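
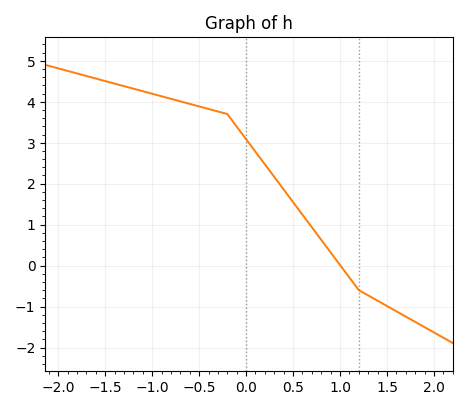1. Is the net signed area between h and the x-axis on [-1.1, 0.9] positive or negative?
positive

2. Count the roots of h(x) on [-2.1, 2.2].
1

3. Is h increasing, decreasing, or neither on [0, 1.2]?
decreasing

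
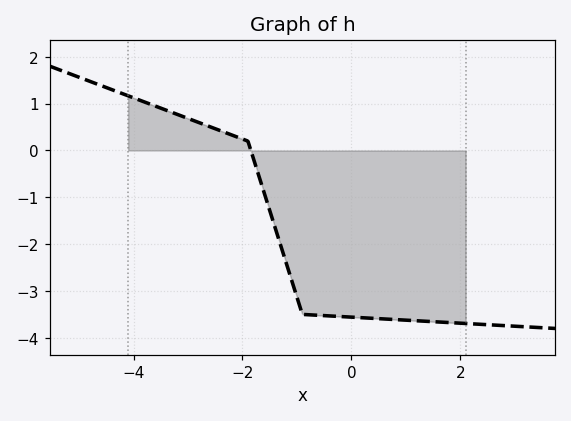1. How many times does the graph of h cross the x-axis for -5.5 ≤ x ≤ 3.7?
1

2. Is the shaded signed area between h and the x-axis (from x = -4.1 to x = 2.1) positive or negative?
negative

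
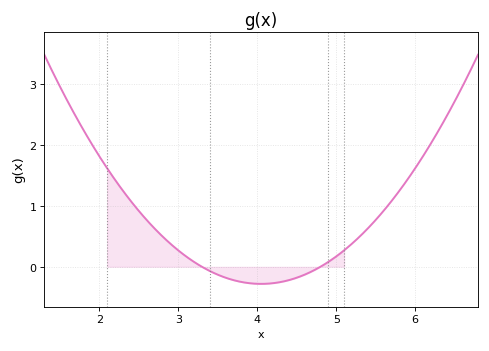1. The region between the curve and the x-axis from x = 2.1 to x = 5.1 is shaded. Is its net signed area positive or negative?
positive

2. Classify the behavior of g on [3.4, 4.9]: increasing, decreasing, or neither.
neither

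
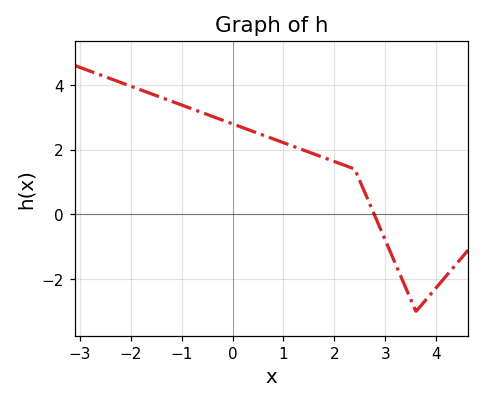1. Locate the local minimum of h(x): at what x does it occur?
3.6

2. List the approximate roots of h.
2.78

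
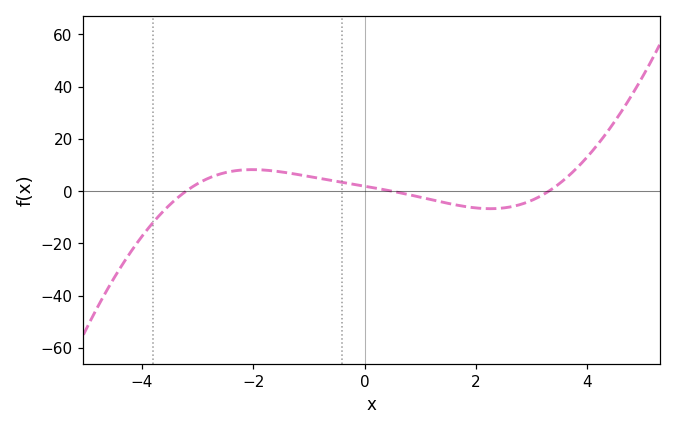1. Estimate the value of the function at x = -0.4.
3.3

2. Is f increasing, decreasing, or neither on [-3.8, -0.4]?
neither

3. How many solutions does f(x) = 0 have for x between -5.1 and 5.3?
3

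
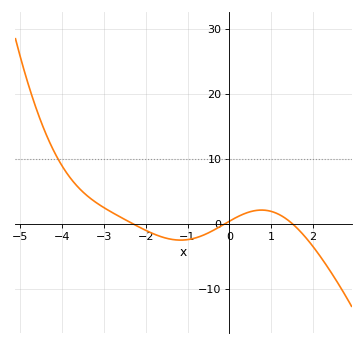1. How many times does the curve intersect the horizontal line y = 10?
1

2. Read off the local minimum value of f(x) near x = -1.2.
-2.5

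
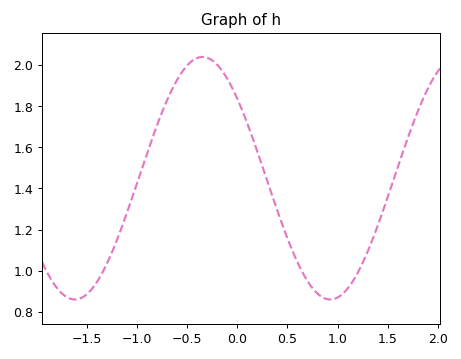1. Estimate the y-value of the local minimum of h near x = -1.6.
0.86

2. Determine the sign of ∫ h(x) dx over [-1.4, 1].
positive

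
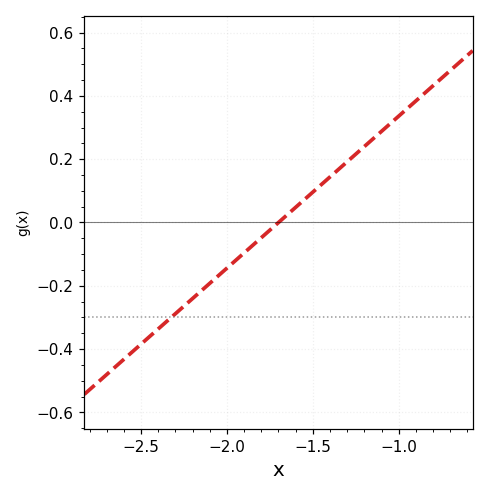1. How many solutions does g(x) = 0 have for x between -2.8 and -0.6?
1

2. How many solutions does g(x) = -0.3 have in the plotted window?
1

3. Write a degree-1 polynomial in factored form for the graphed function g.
y = 0.48(x + 1.7)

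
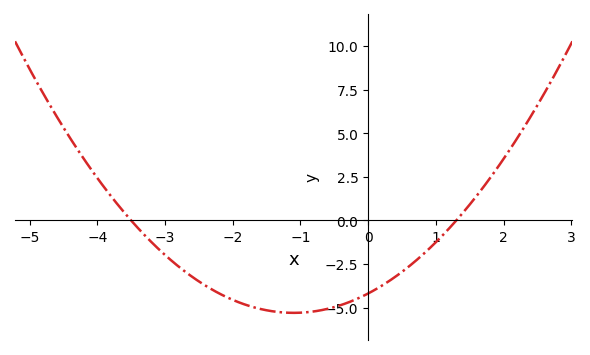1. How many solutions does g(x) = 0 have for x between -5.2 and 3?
2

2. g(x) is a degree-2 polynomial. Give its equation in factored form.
y = 0.92(x + 3.5)(x - 1.3)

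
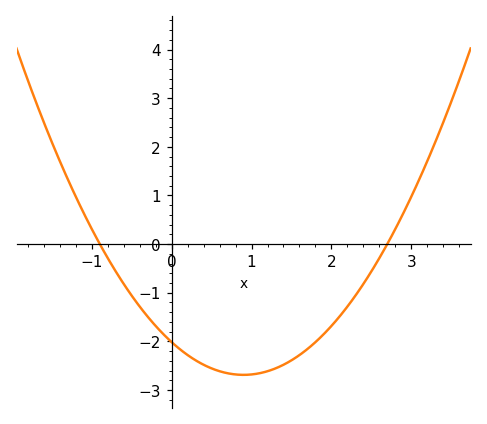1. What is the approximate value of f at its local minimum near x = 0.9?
-2.7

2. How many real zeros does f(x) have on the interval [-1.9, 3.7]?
2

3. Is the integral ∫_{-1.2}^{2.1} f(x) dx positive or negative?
negative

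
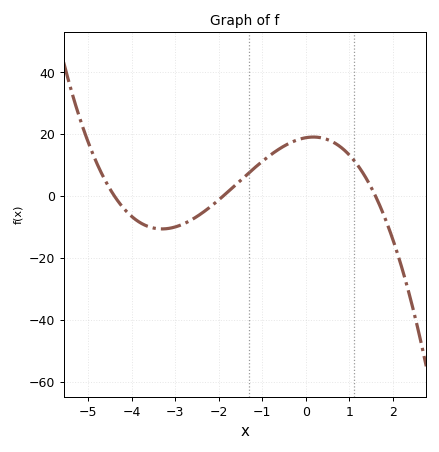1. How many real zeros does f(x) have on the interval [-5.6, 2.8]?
3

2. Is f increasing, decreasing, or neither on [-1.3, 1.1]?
neither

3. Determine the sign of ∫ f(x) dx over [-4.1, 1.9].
positive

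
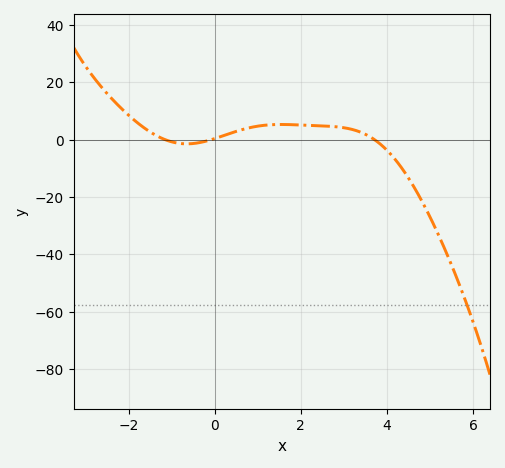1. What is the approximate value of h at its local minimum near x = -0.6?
-1.47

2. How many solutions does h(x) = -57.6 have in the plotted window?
1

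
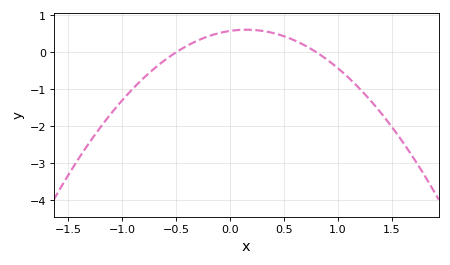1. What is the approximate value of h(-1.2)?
-2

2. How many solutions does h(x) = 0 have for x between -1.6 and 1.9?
2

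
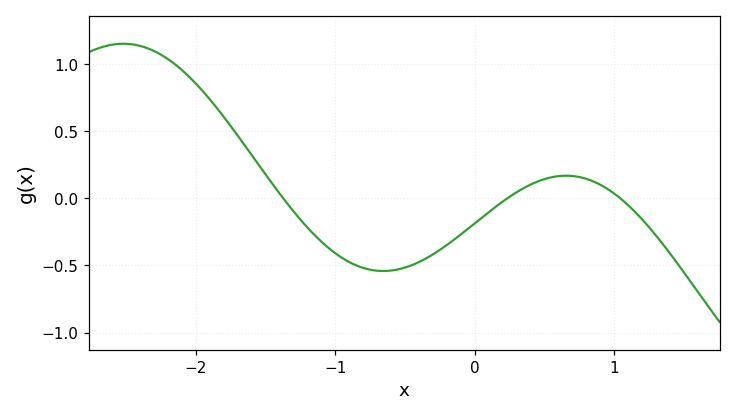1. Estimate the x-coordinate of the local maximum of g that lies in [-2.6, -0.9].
-2.52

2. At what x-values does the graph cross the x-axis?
-1.37, 0.233, 1.04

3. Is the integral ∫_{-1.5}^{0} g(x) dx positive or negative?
negative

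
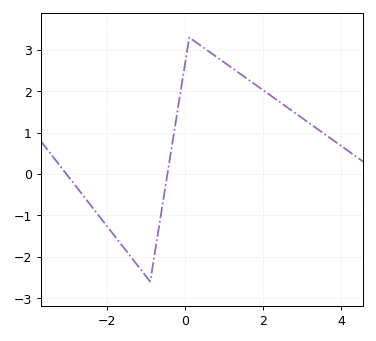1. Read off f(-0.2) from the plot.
1.53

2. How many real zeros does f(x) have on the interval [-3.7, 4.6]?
2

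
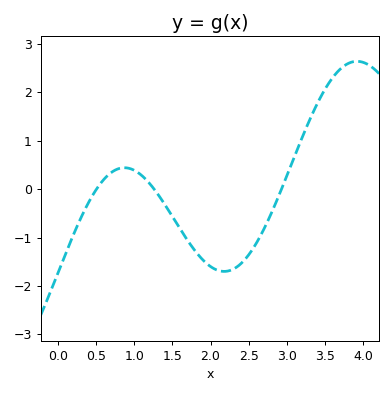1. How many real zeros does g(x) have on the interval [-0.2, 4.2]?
3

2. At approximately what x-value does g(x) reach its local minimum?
2.18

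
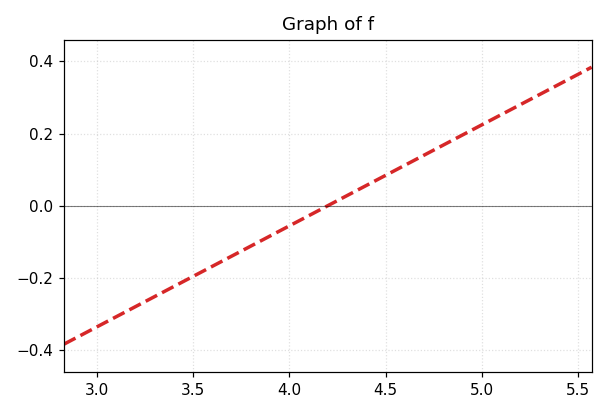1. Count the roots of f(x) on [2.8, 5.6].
1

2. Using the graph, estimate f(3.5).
-0.2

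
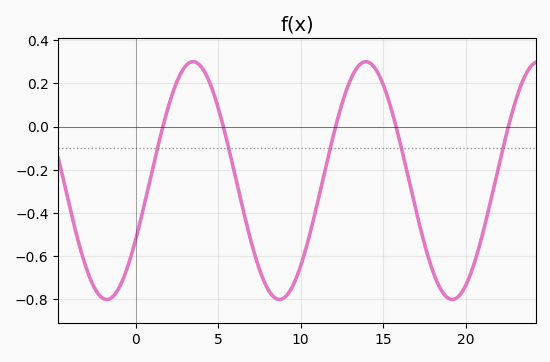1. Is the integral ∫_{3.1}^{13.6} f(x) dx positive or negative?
negative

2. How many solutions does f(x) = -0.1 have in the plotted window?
5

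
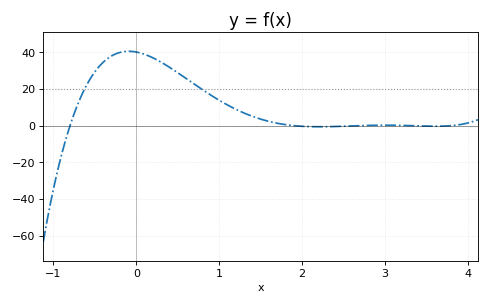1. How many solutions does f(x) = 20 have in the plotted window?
2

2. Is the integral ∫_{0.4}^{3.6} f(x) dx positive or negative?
positive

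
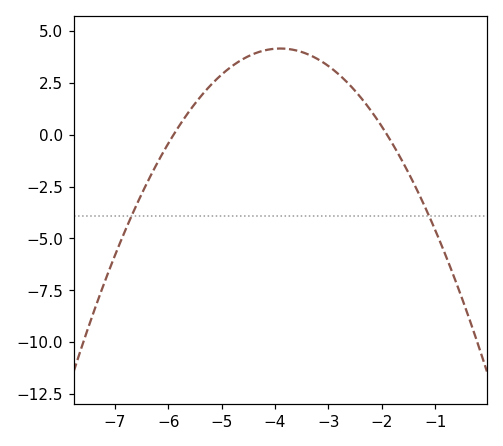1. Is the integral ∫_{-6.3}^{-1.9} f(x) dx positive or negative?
positive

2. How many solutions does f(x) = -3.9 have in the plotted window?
2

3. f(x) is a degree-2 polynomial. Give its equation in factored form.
y = -1.04(x + 5.9)(x + 1.9)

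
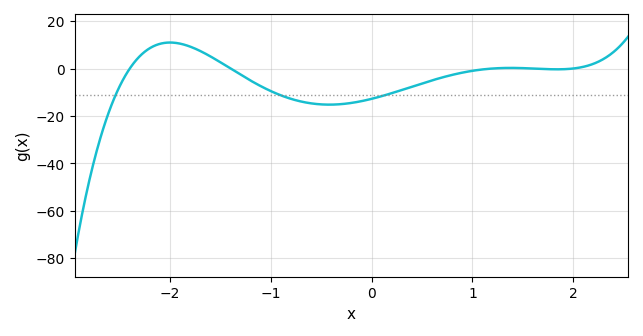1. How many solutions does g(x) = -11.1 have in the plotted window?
3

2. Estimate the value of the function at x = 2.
0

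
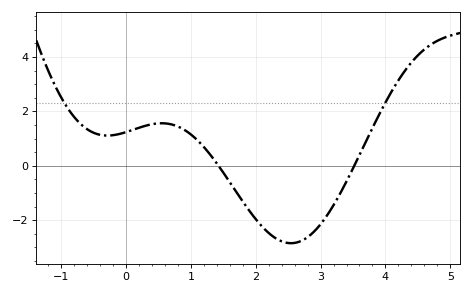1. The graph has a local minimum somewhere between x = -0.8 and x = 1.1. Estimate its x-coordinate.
-0.3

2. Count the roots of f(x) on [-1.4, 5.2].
2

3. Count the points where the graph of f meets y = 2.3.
2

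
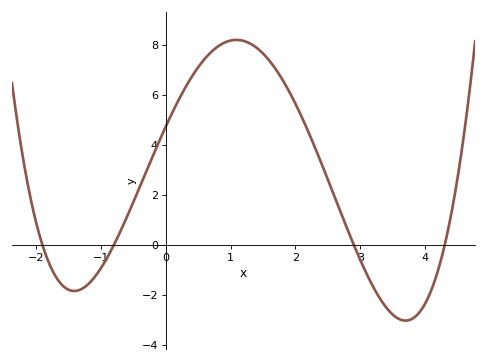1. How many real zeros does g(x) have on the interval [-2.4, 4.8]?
4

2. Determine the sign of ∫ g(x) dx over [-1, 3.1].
positive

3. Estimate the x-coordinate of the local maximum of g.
1.09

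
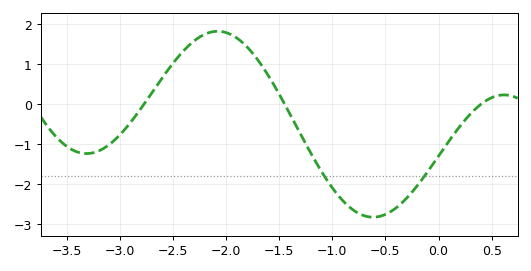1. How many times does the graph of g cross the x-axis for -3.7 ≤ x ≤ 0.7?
3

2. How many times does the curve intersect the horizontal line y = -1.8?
2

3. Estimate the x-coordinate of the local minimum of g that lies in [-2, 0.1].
-0.6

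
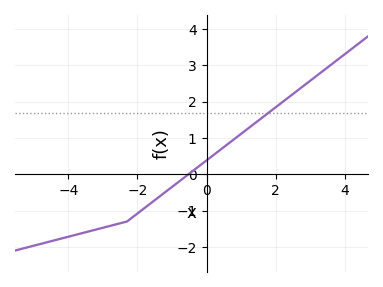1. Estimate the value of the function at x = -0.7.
-0.13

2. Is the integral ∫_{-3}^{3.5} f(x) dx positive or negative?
positive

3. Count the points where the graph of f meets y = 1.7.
1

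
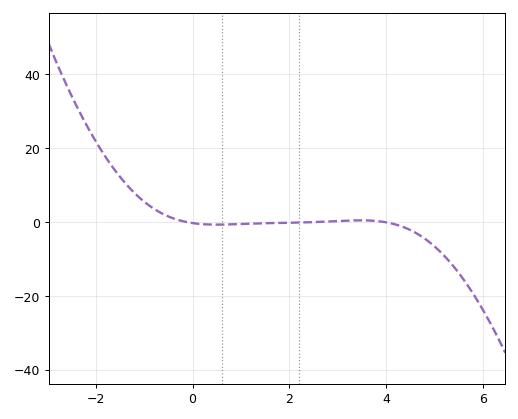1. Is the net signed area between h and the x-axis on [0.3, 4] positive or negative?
negative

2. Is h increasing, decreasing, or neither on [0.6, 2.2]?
increasing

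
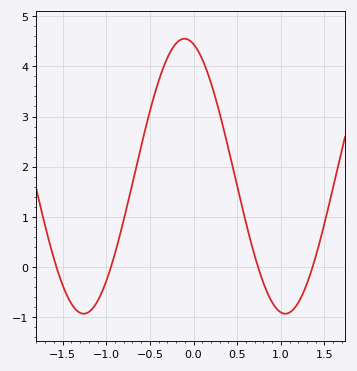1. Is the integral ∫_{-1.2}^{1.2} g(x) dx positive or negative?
positive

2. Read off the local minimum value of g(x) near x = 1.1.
-0.9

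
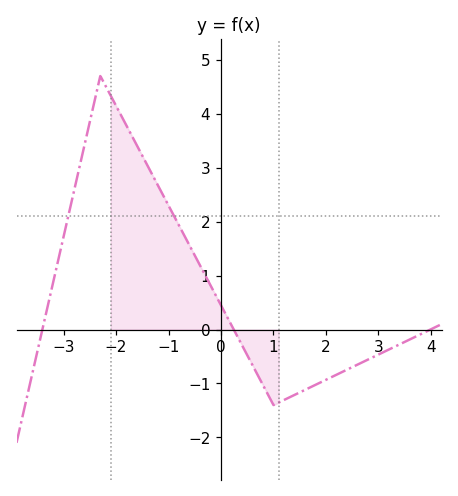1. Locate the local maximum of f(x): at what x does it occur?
-2.3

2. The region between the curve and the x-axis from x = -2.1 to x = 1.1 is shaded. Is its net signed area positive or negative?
positive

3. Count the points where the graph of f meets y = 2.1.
2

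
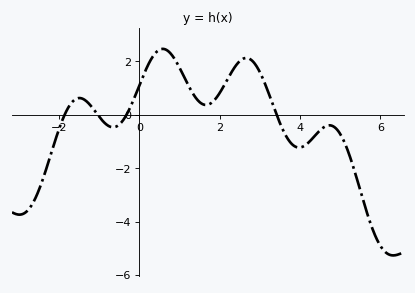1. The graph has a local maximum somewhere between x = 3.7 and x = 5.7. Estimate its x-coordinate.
4.8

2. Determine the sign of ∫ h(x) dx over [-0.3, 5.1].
positive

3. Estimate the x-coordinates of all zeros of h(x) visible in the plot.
-1.8, -1, -0.4, 3.4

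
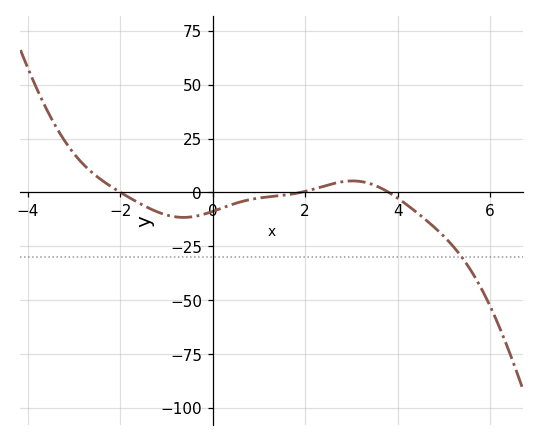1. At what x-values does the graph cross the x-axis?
-1.99, 1.9, 3.81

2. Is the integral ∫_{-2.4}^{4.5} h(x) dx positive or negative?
negative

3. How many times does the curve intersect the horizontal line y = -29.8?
1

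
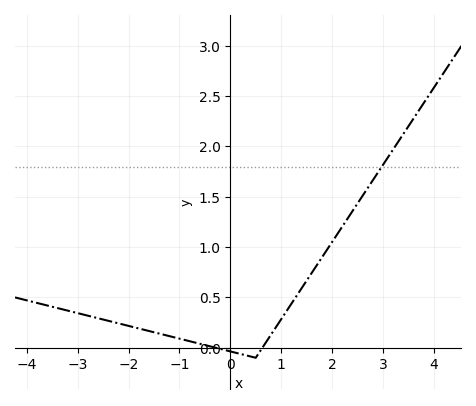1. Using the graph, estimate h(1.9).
0.974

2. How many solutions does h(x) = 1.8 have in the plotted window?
1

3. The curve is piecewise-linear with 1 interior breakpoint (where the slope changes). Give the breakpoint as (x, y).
(0.5, -0.1)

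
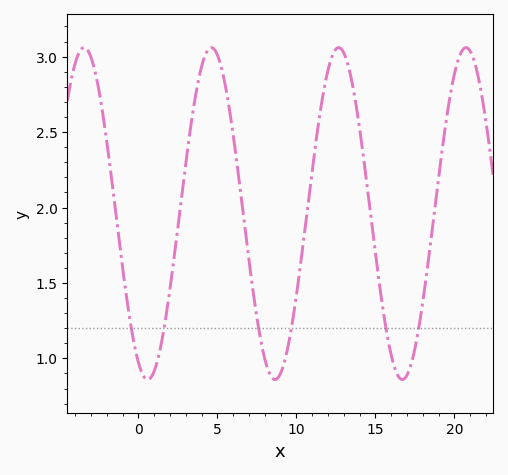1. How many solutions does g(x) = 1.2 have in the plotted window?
6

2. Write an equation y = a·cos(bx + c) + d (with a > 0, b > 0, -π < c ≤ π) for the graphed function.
y = 1.1cos(0.78x + 2.7) + 1.96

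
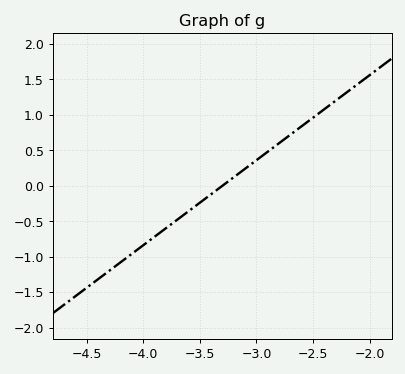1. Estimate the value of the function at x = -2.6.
0.85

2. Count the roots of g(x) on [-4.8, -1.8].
1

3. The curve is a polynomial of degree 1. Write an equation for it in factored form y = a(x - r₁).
y = 1.2(x + 3.3)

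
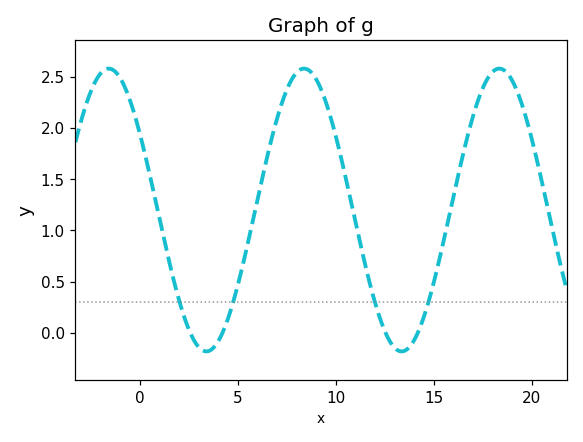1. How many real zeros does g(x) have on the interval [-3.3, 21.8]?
4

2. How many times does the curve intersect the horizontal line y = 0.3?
4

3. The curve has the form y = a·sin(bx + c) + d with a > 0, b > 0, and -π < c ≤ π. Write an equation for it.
y = 1.38sin(0.63x + 2.6) + 1.2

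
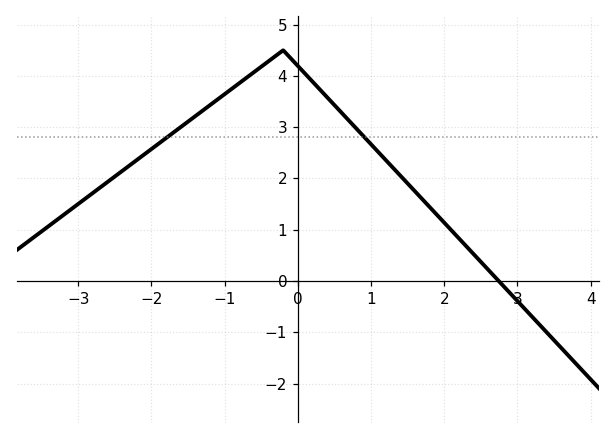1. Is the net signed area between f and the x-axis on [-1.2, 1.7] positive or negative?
positive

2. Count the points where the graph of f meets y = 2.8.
2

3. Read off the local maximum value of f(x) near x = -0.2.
4.5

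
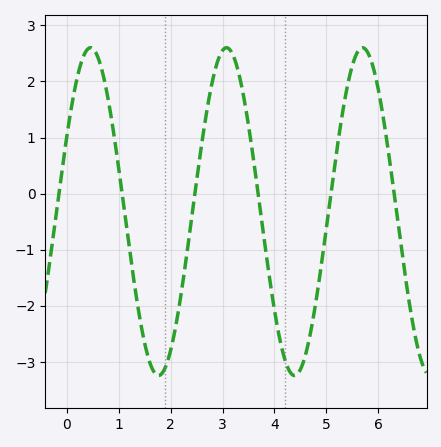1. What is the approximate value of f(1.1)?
-0.2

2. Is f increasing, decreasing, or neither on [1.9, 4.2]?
neither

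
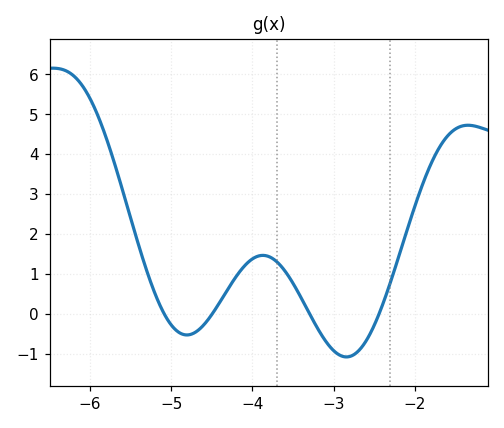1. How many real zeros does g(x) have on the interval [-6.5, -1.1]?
4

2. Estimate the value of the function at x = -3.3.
0.02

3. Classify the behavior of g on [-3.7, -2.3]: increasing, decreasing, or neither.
neither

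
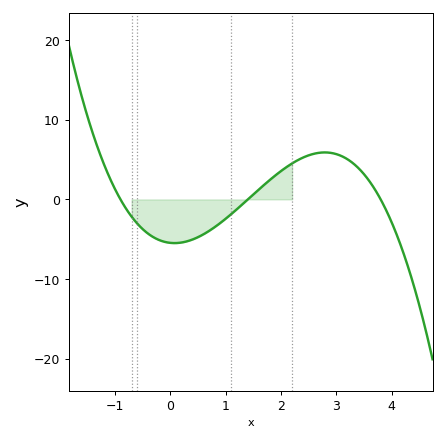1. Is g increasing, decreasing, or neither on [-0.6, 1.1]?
neither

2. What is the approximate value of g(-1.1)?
3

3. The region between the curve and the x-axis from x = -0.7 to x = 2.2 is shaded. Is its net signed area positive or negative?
negative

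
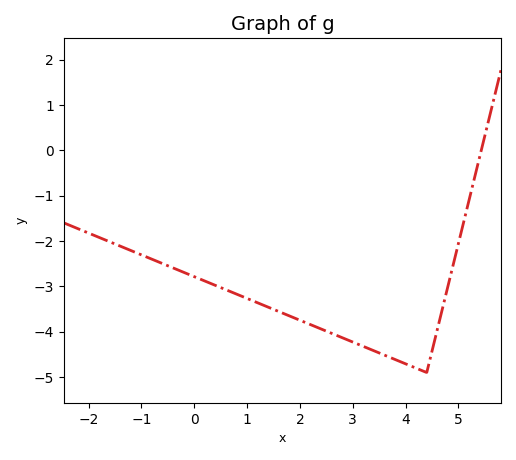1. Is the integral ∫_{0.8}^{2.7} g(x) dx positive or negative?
negative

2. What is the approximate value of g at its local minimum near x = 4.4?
-4.9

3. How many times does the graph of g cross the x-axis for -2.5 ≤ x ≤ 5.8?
1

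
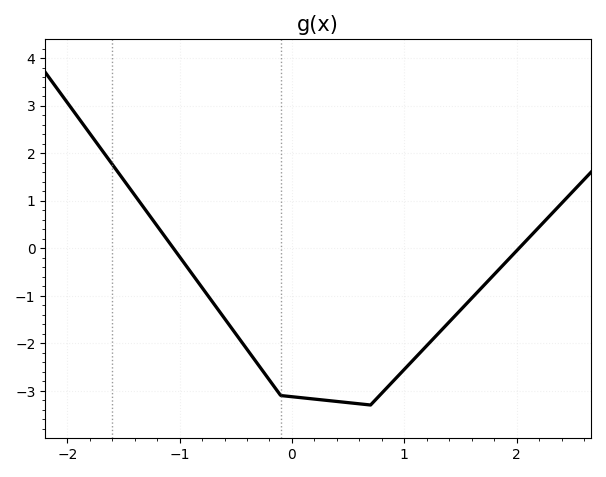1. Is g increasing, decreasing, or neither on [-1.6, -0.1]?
decreasing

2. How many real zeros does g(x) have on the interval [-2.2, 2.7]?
2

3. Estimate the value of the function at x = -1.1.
0.1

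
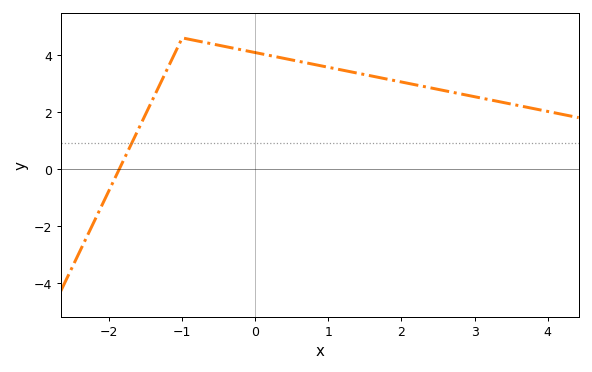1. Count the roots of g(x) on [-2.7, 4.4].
1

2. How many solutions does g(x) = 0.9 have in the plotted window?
1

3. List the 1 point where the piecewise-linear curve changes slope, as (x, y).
(-1, 4.6)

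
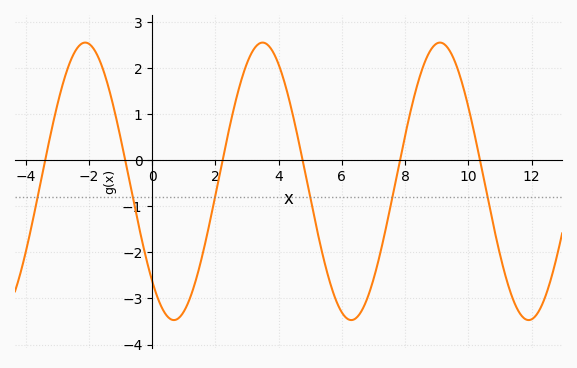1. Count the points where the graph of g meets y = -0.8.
6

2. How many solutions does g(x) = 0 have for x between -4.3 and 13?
6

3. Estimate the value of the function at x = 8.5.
1.89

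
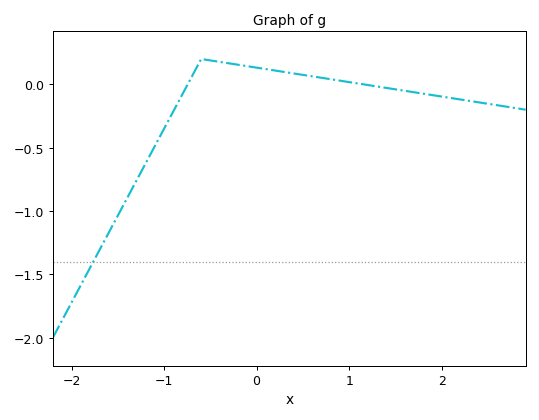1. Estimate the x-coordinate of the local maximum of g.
-0.6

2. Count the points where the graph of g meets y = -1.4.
1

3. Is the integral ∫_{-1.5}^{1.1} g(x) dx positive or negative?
negative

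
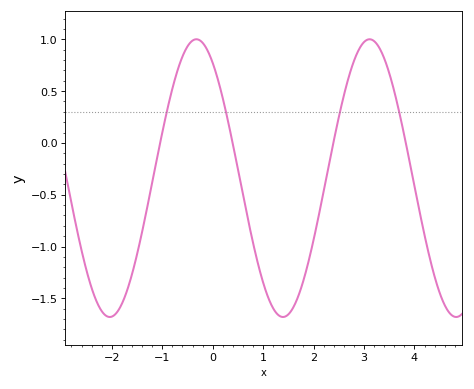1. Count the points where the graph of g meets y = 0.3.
4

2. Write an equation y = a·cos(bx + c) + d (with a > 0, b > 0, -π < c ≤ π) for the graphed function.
y = 1.34cos(1.8x + 0.59) - 0.34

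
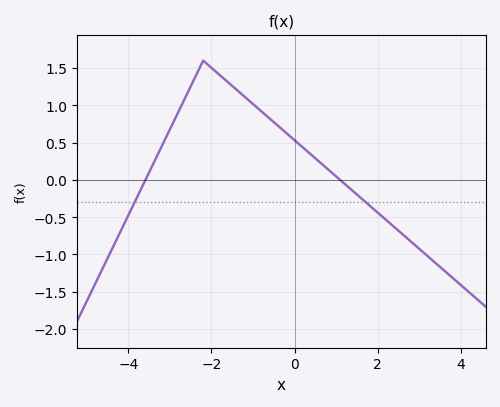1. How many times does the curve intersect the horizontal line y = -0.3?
2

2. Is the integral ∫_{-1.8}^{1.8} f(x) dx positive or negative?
positive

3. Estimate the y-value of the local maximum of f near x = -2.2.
1.6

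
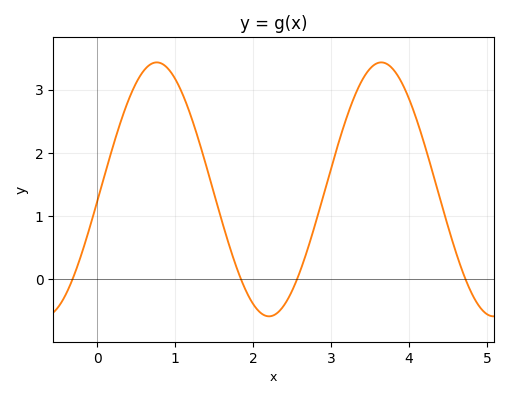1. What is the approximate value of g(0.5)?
3.11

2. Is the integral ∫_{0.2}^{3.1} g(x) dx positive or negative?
positive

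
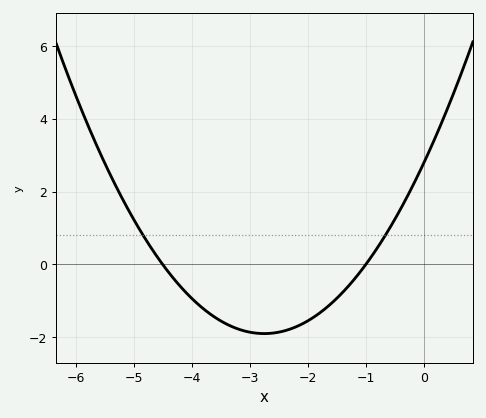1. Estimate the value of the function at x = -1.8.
-1.34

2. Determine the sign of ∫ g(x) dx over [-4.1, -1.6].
negative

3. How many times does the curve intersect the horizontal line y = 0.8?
2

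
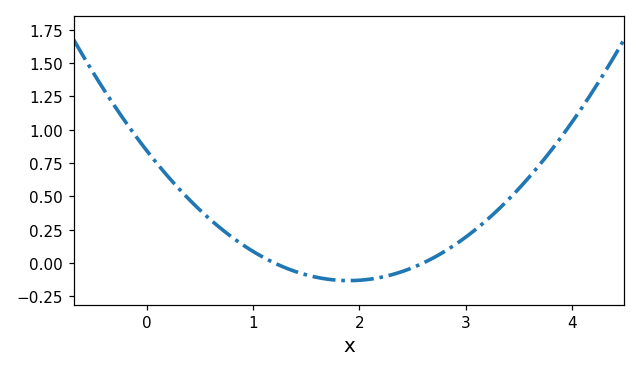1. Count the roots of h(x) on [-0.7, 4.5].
2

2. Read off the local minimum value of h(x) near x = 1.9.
-0.15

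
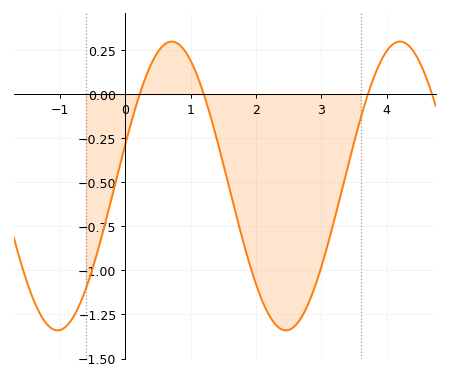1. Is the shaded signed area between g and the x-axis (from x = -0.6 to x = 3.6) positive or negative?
negative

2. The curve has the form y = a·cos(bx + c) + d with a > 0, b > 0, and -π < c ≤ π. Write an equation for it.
y = 0.82cos(1.8x - 1.3) - 0.52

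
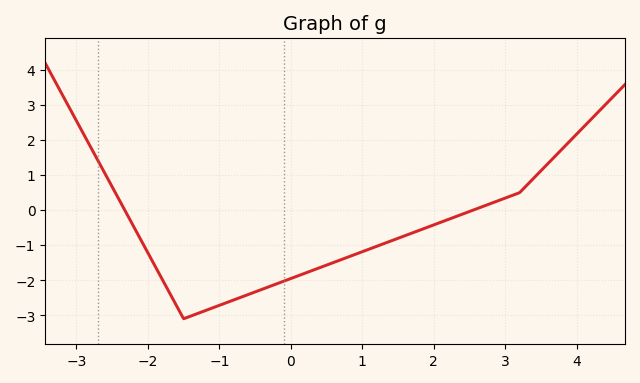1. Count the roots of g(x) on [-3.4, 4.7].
2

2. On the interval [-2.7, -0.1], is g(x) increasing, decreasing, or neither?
neither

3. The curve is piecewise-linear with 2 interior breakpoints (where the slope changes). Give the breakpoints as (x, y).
(-1.5, -3.1); (3.2, 0.5)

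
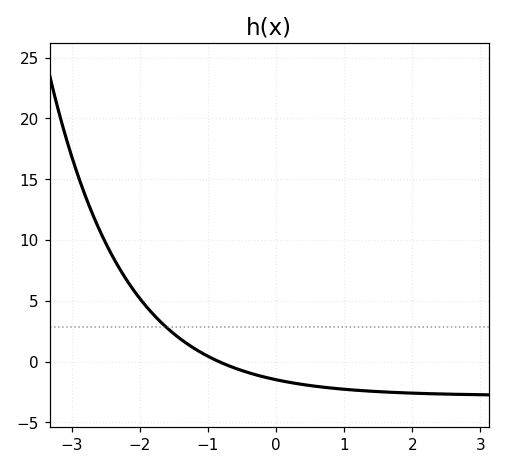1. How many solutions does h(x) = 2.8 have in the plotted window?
1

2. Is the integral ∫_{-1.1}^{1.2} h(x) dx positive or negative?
negative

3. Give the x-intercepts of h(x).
-0.843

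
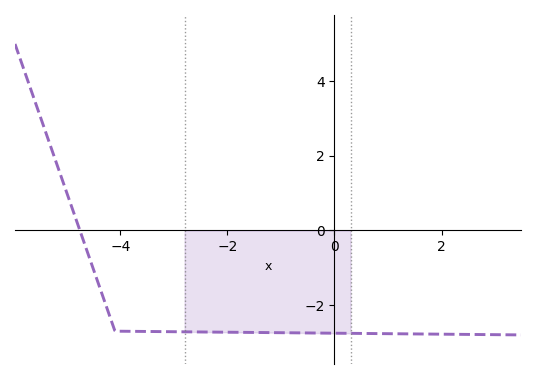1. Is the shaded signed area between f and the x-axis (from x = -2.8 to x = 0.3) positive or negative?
negative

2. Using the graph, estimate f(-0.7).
-2.74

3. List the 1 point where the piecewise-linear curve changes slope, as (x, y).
(-4.1, -2.7)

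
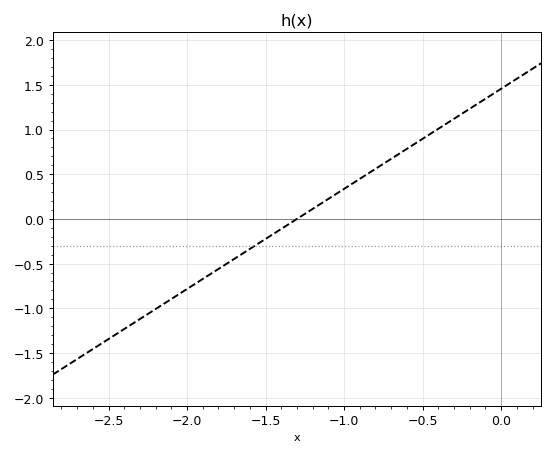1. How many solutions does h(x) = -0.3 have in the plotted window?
1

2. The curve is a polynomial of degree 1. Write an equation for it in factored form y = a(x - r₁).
y = 1.12(x + 1.3)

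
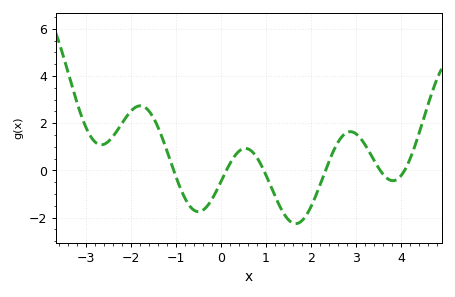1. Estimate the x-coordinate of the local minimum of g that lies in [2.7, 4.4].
3.8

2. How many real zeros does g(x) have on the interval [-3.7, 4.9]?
6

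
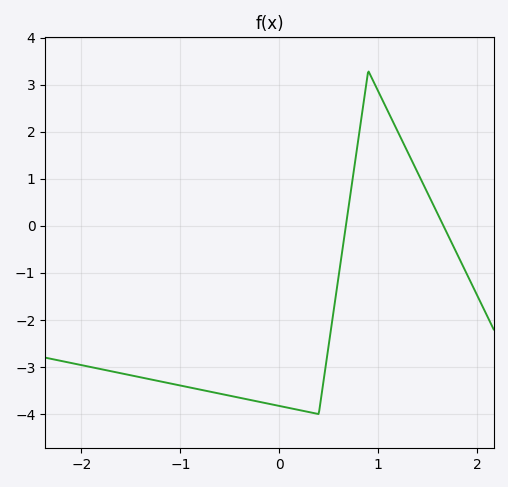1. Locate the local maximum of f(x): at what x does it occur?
0.901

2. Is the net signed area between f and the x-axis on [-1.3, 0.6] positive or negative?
negative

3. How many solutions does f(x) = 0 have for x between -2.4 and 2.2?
2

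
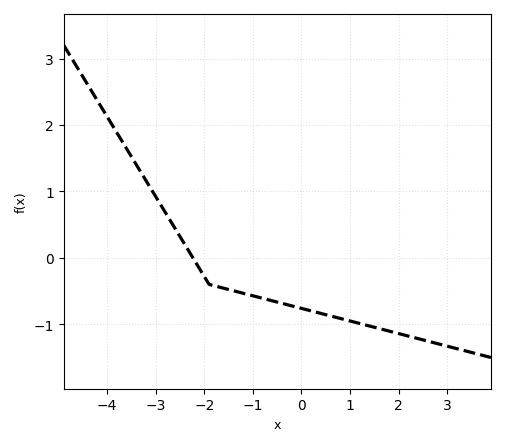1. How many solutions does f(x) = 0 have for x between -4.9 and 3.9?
1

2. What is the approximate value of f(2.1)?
-1.2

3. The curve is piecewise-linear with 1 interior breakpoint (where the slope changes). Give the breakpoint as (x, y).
(-1.9, -0.4)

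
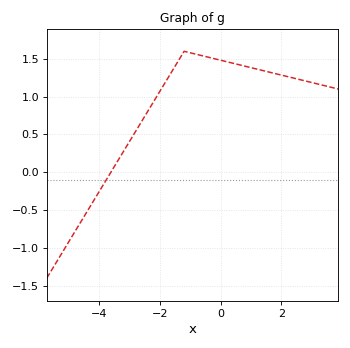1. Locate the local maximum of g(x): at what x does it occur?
-1.2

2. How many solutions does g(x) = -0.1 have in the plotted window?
1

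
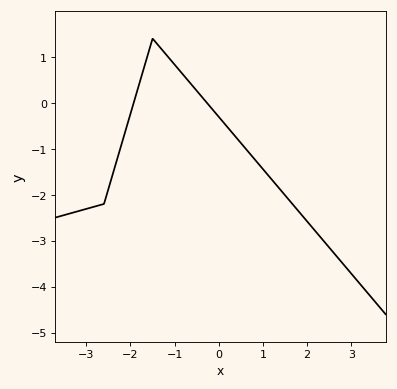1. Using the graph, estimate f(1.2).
-1.67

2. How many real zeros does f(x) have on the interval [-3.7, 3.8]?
2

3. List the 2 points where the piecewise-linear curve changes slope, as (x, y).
(-2.6, -2.2); (-1.5, 1.4)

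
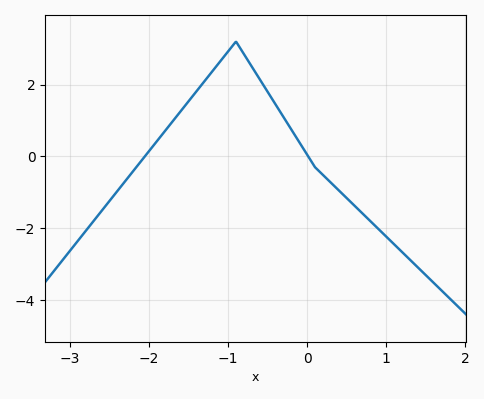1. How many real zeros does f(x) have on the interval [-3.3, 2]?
2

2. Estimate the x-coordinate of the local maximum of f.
-0.899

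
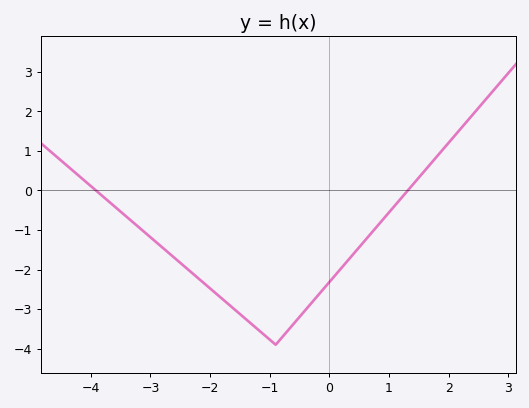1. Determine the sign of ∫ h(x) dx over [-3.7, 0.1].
negative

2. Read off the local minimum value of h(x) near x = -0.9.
-3.9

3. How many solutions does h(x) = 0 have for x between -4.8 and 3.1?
2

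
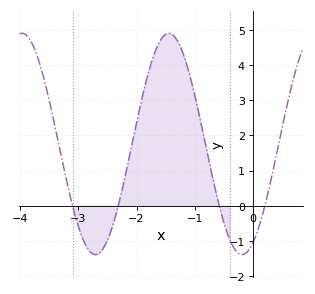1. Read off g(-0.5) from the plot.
-0.468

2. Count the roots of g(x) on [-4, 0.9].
4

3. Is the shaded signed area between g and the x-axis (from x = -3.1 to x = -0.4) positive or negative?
positive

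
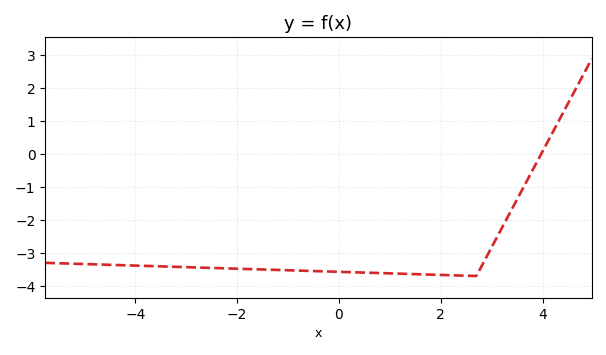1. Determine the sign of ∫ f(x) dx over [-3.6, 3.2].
negative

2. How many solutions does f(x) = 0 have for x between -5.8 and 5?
1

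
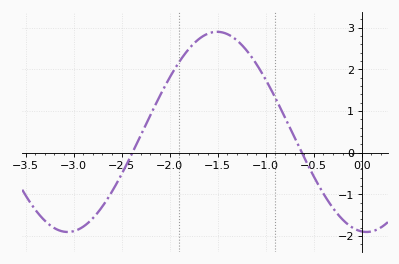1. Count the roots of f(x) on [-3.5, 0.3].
2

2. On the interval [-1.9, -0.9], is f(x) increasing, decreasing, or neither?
neither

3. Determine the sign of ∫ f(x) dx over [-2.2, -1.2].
positive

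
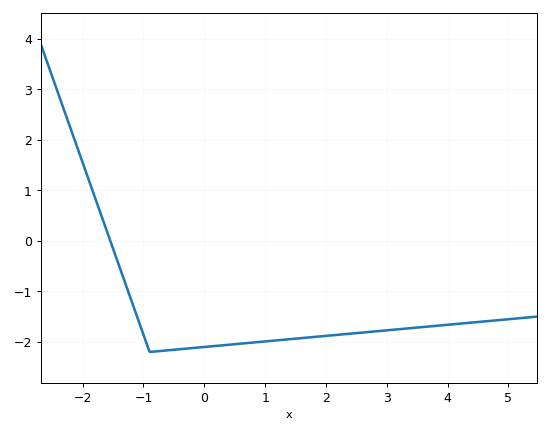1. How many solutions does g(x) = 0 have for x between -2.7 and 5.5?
1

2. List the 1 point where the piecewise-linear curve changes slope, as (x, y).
(-0.9, -2.2)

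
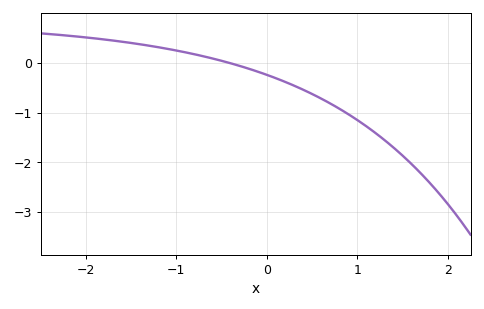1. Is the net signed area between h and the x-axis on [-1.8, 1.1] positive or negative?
negative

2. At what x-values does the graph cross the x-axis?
-0.414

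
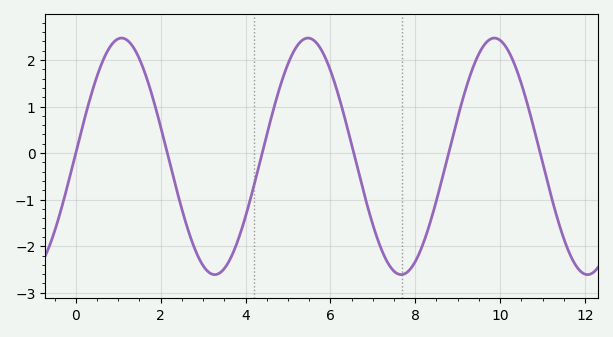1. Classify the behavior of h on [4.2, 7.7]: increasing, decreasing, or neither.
neither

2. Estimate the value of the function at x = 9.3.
1.7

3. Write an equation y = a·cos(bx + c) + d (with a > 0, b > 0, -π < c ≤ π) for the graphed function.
y = 2.54cos(1.4x - 1.5) - 0.07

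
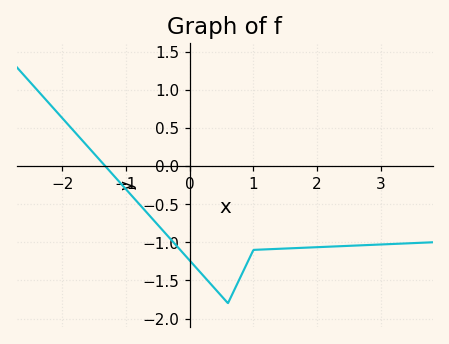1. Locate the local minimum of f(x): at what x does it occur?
0.6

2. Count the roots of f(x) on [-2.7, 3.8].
1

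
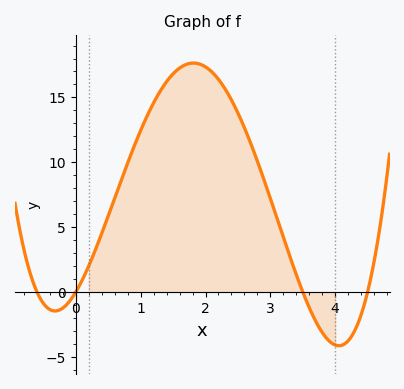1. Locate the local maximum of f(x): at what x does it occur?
1.81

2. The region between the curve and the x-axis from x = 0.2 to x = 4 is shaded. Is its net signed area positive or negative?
positive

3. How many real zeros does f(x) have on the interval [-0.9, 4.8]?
4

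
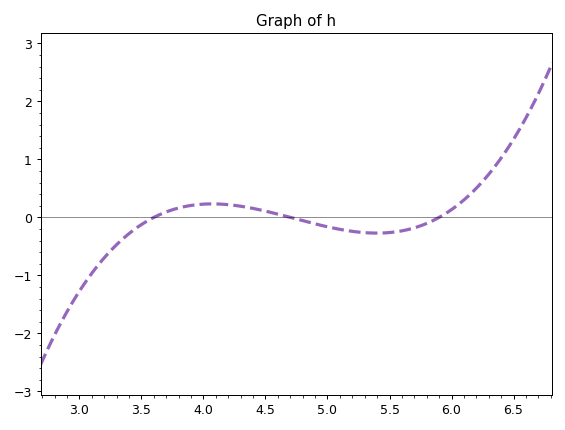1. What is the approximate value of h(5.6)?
-0.2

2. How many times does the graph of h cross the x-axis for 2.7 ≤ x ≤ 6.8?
3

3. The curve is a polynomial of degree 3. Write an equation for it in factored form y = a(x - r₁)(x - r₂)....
y = 0.43(x - 3.6)(x - 4.7)(x - 5.9)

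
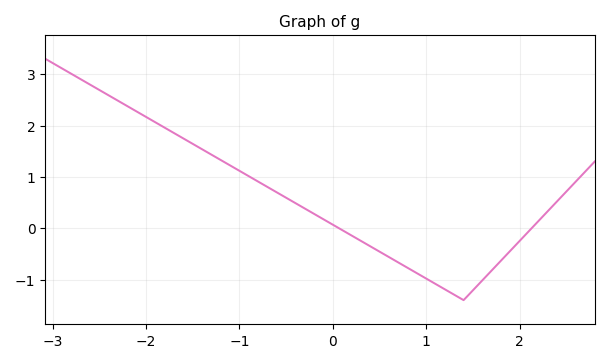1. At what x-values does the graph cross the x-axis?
0.066, 2.13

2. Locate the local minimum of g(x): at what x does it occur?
1.4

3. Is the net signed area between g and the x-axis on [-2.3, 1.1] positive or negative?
positive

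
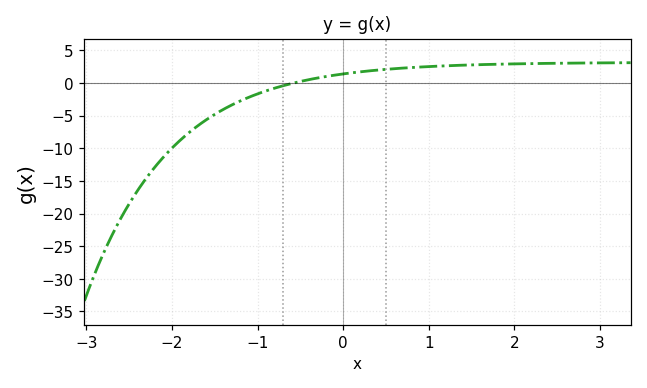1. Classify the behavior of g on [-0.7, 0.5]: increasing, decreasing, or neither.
increasing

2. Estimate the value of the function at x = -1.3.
-3.5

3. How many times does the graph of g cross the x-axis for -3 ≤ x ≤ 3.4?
1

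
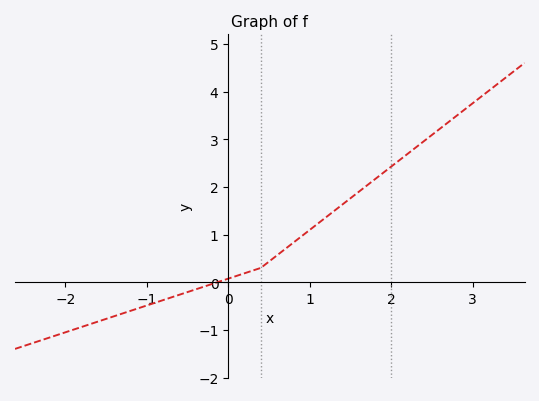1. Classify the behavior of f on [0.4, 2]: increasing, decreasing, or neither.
increasing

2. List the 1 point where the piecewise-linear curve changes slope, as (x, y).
(0.4, 0.3)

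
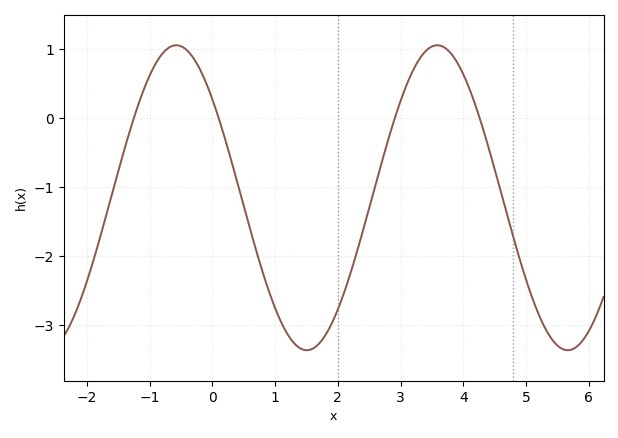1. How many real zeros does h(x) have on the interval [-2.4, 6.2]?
4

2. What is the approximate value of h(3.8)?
0.945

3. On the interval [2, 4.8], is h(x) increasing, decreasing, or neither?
neither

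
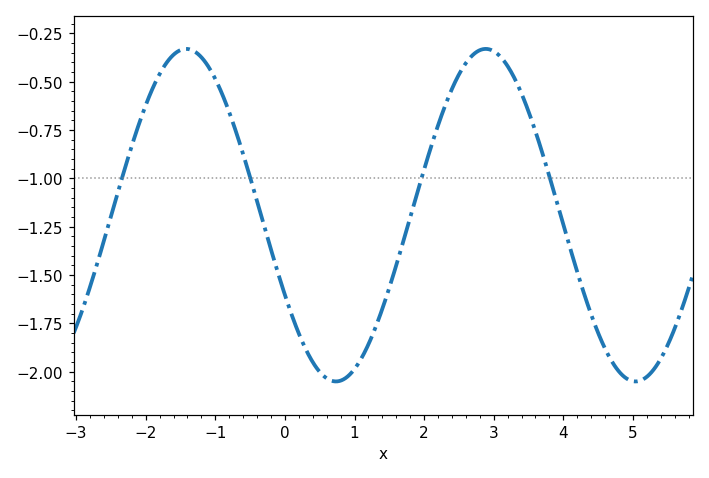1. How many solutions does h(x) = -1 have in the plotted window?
4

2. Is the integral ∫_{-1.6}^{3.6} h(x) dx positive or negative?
negative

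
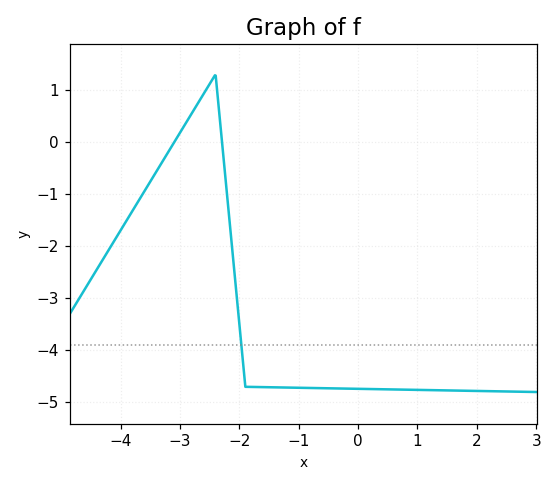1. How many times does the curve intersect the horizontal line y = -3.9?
1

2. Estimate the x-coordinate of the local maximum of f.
-2.4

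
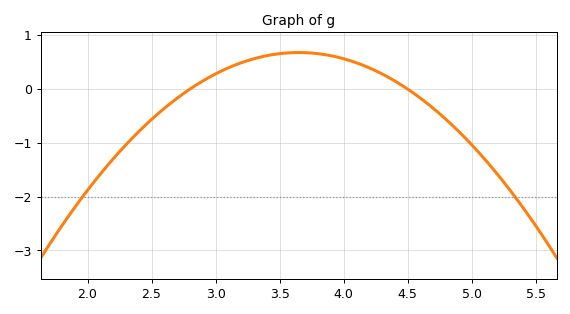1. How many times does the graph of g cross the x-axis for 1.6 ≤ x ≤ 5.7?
2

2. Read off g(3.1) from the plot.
0.4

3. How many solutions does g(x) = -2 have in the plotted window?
2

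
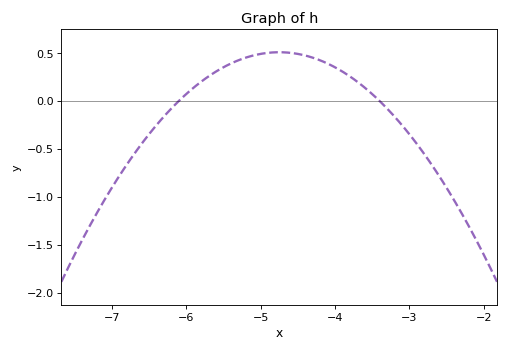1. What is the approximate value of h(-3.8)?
0.258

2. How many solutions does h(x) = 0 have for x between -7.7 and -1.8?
2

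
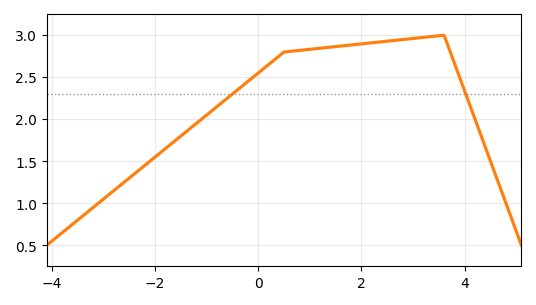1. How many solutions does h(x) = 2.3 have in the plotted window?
2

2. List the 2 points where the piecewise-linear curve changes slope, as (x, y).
(0.5, 2.8); (3.6, 3)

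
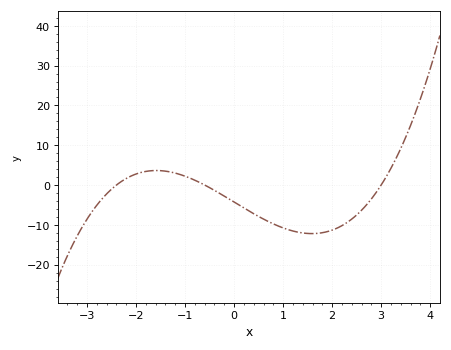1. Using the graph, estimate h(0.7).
-9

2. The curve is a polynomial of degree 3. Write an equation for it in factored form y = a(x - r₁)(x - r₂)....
y = 0.99(x + 2.4)(x + 0.6)(x - 3)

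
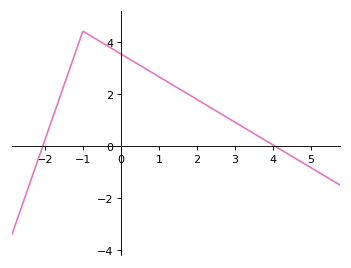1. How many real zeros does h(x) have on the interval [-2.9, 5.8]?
2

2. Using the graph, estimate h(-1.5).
2.31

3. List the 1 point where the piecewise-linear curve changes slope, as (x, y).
(-1, 4.4)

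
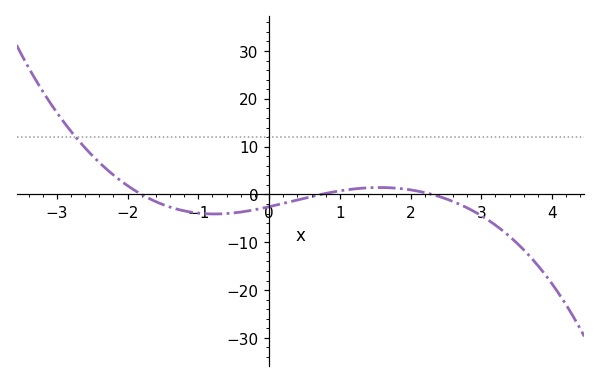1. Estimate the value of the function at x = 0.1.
-2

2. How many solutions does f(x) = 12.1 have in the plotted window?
1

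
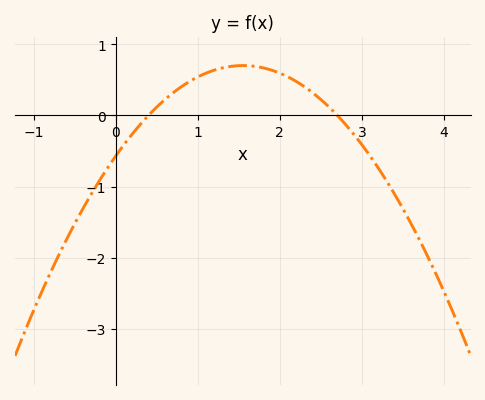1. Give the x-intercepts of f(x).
0.4, 2.7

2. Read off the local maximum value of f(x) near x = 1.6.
0.7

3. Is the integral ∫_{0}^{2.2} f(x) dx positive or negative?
positive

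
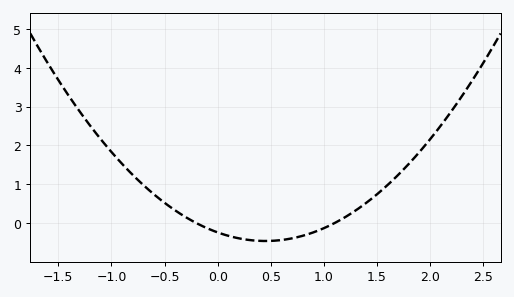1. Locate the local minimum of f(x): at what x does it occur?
0.45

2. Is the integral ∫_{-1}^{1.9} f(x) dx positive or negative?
positive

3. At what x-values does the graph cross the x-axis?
-0.2, 1.1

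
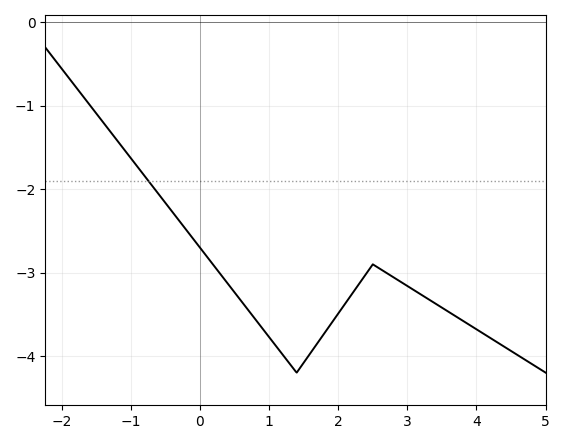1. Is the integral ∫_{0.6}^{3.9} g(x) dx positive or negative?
negative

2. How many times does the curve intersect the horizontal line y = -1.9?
1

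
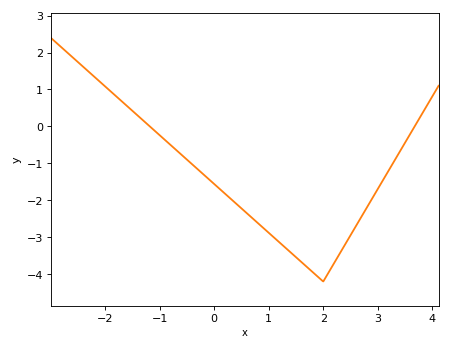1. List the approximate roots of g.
-1.2, 3.7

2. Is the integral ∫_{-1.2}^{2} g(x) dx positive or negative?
negative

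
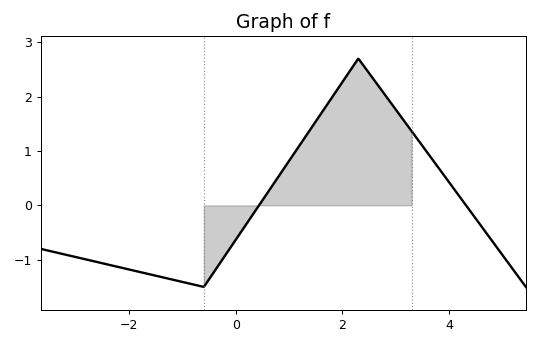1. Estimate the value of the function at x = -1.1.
-1.39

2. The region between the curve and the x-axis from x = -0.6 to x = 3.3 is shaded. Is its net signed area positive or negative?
positive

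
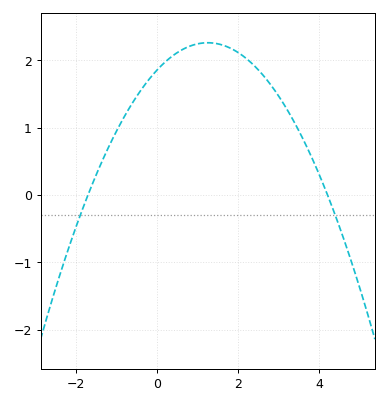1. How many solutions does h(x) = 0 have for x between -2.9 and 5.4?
2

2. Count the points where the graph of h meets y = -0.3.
2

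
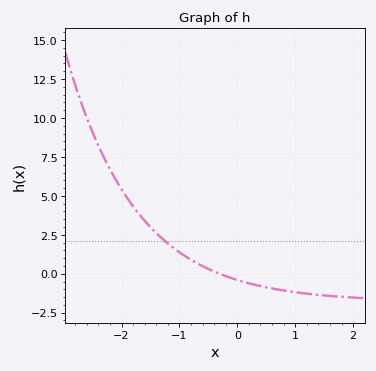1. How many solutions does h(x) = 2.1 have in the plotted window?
1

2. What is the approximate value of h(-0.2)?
-0.2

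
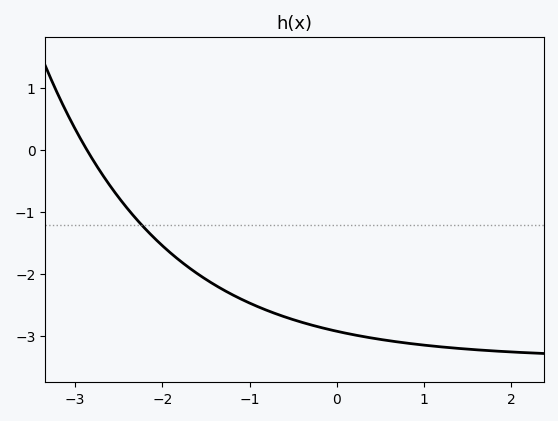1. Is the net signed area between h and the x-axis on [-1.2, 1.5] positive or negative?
negative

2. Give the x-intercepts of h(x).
-2.86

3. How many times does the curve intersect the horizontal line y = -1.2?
1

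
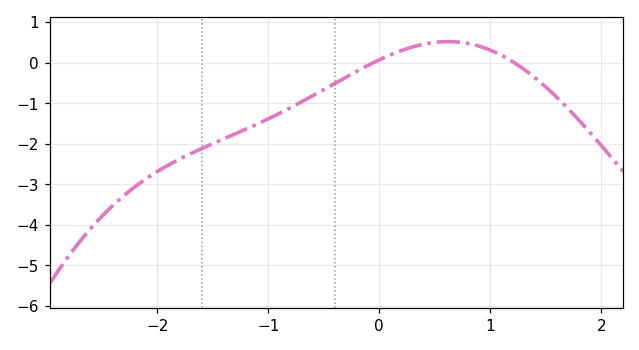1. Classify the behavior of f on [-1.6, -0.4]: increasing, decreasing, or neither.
increasing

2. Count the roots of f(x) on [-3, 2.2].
2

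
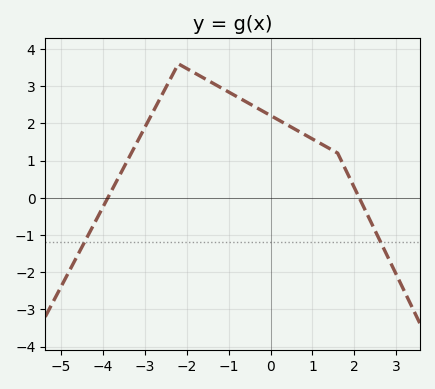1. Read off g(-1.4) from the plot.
3.1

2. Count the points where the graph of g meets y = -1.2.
2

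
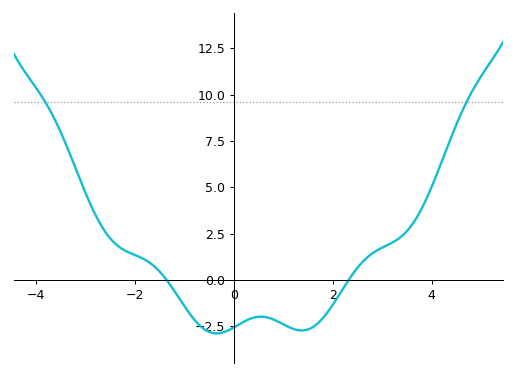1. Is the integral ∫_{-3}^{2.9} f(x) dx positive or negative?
negative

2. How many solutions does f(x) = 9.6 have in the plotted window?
2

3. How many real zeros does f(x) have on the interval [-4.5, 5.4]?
2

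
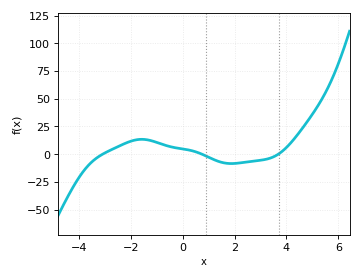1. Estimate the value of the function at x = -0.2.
5.42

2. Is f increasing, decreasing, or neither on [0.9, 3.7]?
neither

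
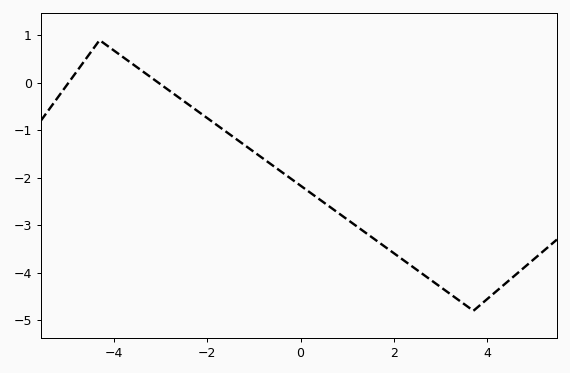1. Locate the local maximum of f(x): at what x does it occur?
-4.3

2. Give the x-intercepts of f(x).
-4.97, -3.04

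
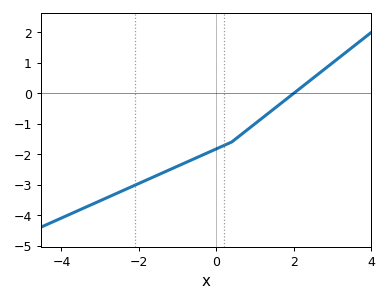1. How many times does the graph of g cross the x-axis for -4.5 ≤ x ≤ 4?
1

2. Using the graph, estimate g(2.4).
0.4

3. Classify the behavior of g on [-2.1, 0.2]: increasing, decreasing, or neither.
increasing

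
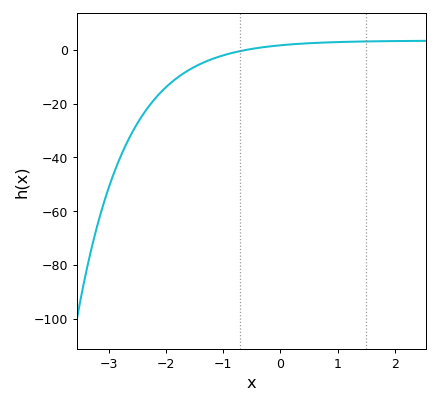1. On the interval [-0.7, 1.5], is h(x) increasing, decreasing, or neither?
increasing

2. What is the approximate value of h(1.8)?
4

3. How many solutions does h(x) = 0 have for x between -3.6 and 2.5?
1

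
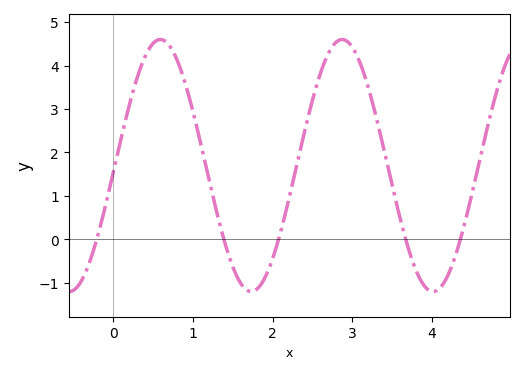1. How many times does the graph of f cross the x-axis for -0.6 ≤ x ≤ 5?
5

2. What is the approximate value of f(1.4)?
-0.1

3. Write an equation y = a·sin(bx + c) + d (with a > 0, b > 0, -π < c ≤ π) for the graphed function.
y = 2.9sin(2.8x - 0.05) + 1.7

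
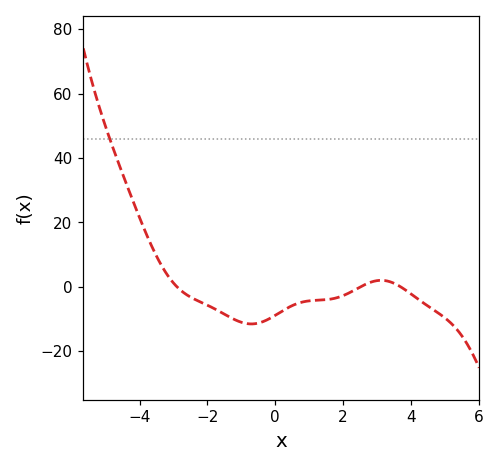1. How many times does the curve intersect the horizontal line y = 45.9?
1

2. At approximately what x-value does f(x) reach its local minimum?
-0.705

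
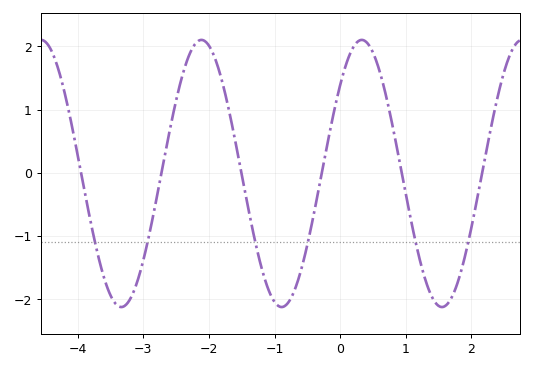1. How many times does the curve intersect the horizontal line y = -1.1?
6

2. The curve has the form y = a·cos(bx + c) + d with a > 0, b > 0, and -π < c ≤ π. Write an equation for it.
y = 2.11cos(2.57x - 0.85) - 0.01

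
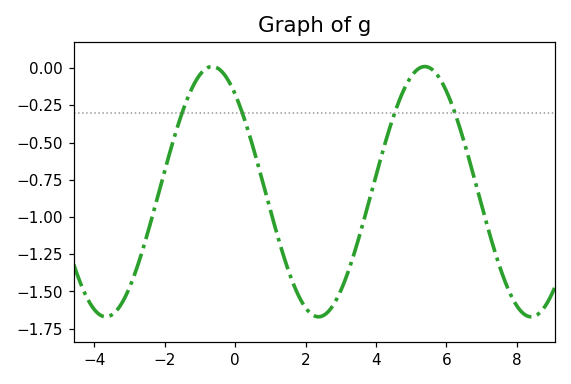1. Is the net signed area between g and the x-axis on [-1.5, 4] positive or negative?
negative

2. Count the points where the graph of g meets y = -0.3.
4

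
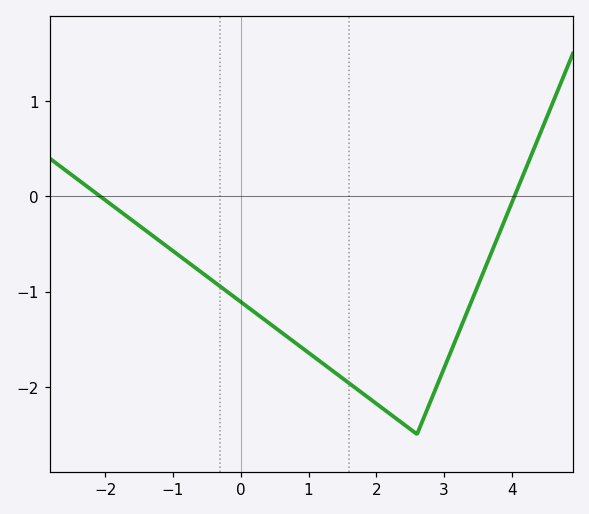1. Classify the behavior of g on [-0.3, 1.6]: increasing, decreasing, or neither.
decreasing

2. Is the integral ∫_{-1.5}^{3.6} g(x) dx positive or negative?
negative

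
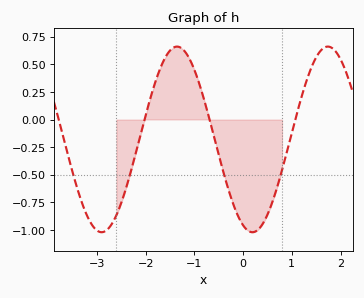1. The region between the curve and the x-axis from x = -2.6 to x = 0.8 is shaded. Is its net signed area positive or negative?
negative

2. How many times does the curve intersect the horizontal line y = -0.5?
4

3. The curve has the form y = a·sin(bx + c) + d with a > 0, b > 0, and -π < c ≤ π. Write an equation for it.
y = 0.84sin(2.03x - 1.96) - 0.18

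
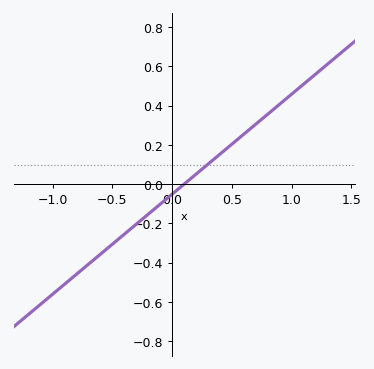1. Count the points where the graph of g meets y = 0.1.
1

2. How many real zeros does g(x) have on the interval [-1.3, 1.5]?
1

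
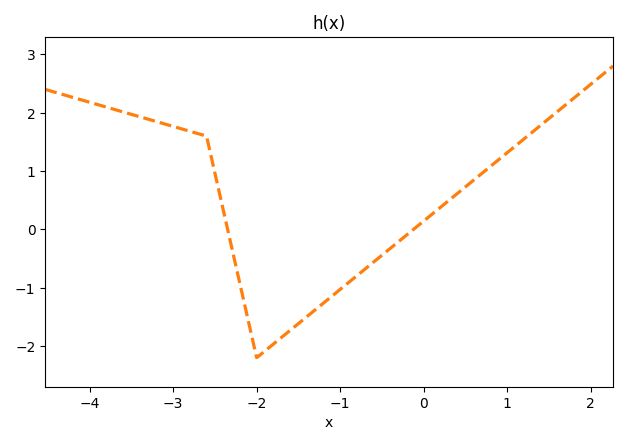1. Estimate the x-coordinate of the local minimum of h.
-2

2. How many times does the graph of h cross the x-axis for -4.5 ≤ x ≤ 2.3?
2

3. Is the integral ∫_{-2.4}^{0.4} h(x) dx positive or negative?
negative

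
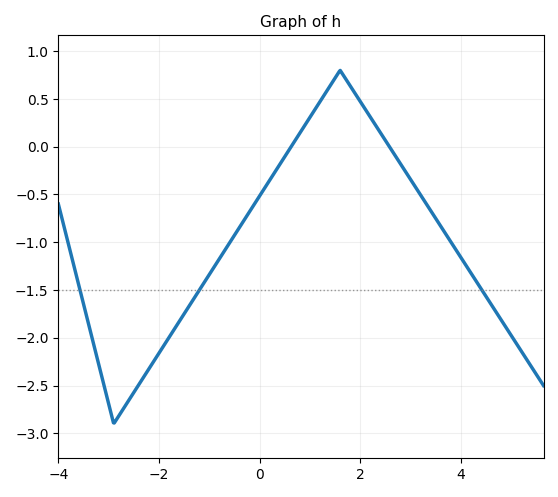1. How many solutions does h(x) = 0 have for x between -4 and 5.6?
2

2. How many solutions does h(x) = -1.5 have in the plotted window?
3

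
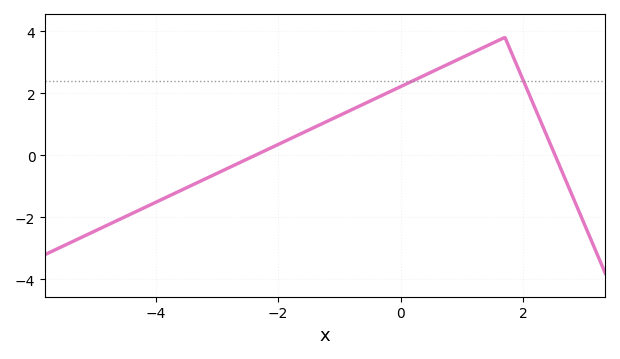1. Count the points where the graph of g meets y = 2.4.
2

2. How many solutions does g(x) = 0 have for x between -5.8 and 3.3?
2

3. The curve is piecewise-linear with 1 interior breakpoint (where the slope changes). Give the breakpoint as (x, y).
(1.7, 3.8)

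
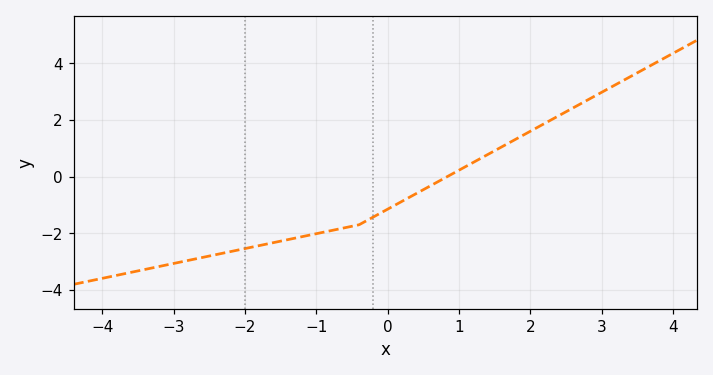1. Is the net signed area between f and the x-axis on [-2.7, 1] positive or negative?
negative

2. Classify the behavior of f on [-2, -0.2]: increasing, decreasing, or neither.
increasing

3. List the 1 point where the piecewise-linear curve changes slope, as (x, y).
(-0.4, -1.7)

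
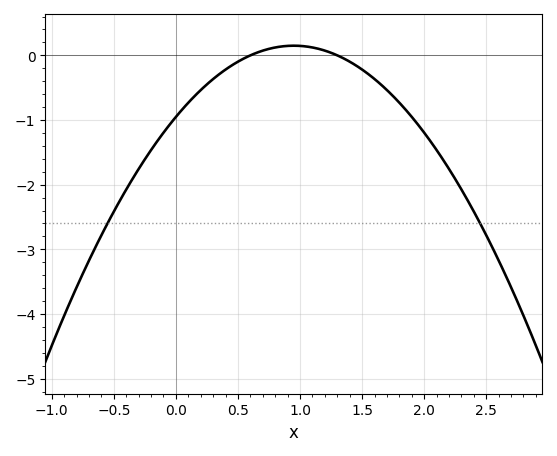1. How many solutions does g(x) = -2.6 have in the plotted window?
2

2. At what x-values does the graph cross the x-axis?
0.6, 1.3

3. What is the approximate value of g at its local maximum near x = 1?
0.149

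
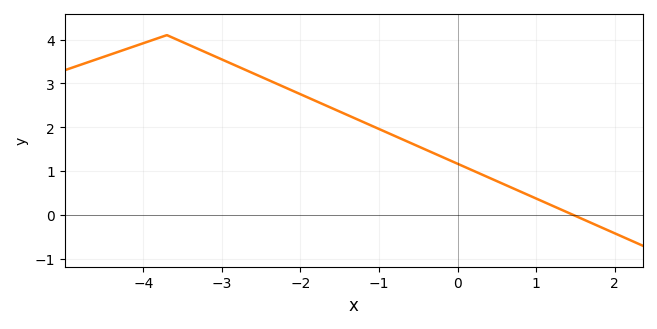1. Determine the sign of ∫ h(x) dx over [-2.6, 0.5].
positive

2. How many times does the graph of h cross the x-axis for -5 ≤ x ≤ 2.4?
1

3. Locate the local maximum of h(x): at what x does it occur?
-3.7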